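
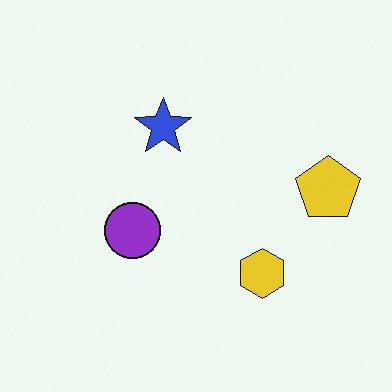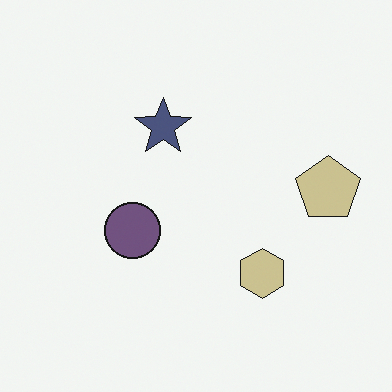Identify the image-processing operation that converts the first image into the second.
Made much more muted (saturation change).

All colors are more muted and greyish — a global saturation change.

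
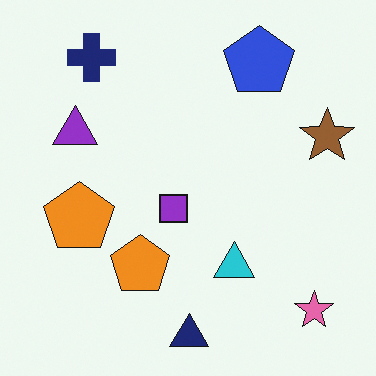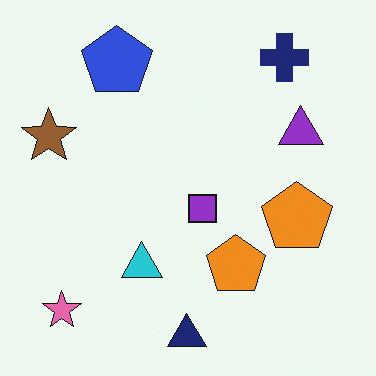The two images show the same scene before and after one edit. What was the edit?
This is the original image flipped horizontally (left ↔ right).

The brown star is in the right of the first image and the left of the second — shapes on opposite sides of the vertical midline have swapped in a mirror flip.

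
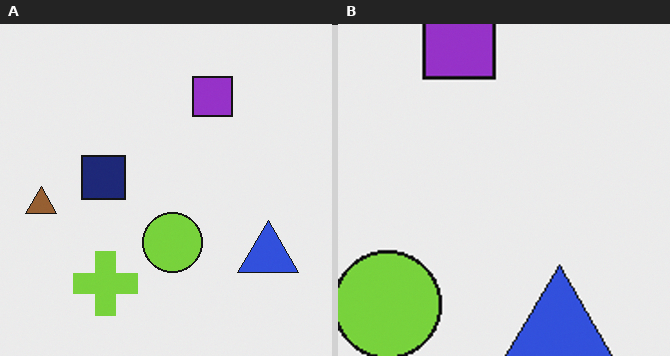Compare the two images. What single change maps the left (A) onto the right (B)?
The transformation is: cropped to a noticeably smaller region and rescaled.

The visible shapes are larger and the field of view is narrower; shapes near the original edges may be partly or wholly outside the frame — a crop-and-rescale.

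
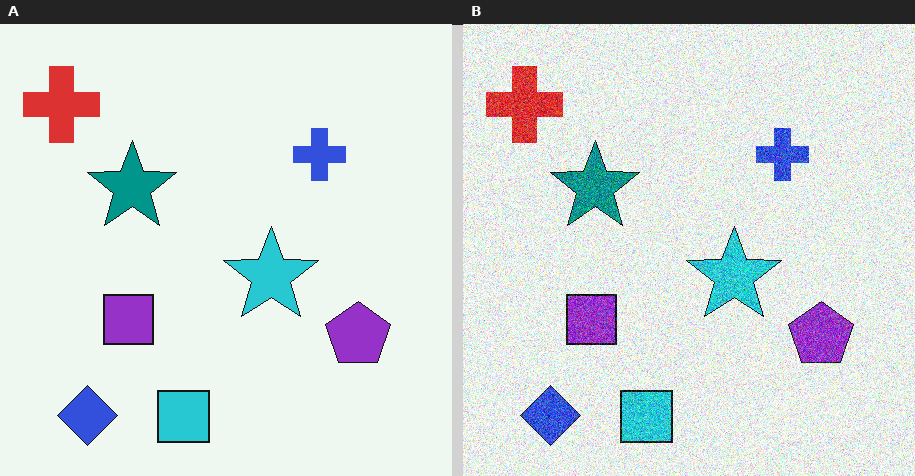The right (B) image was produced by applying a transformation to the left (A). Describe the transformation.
It was degraded with a thick layer of grain.

Random speckle covers the whole image, including the flat background.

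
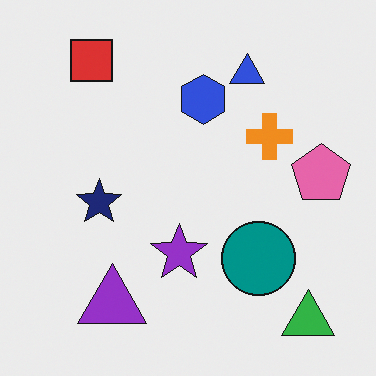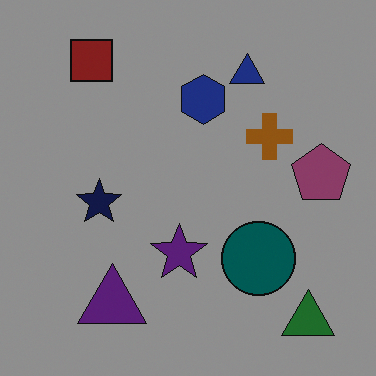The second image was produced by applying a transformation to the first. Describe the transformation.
It was noticeably darkened.

Every pixel — background and shapes alike — is uniformly darkened.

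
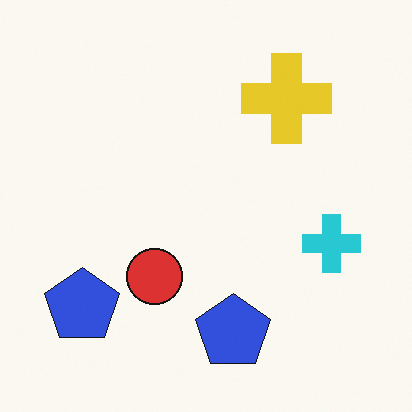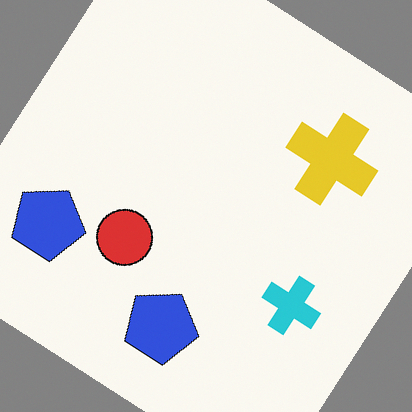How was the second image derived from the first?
It was rotated clockwise by a large amount — several tens of degrees.

Every shape is tilted by the same angle and the image corners show triangular fill wedges — a whole-image rotation by a non-right angle.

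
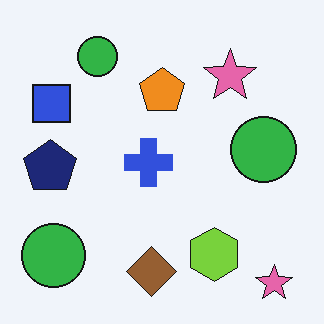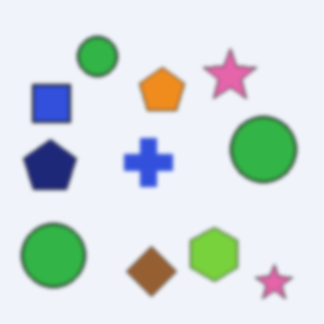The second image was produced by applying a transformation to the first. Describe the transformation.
The transformation is: given a subtle gaussian blur.

Shape edges and outlines are uniformly softened across the whole image.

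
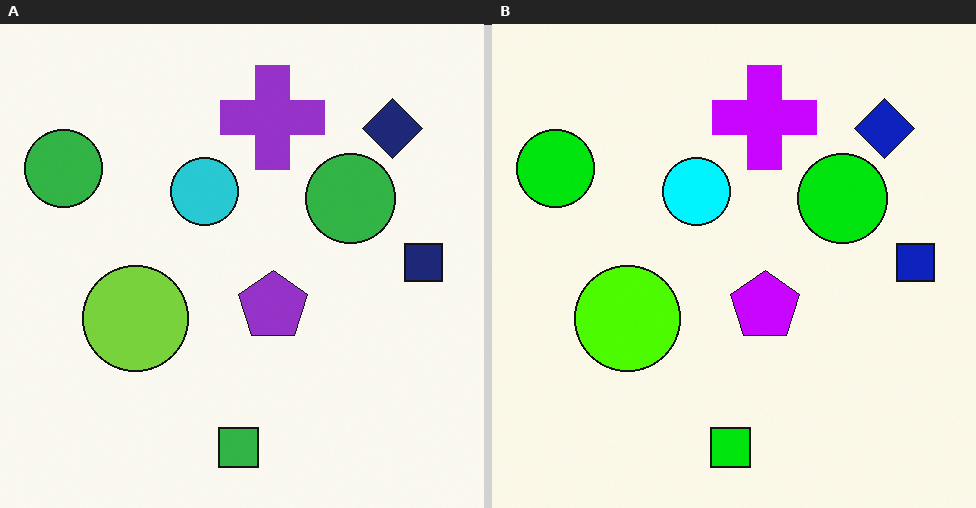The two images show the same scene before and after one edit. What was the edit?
The right (B) image is the left (A) heavily oversaturated.

All colors are more vivid — a global saturation change.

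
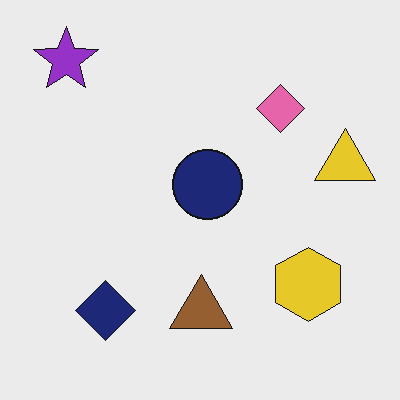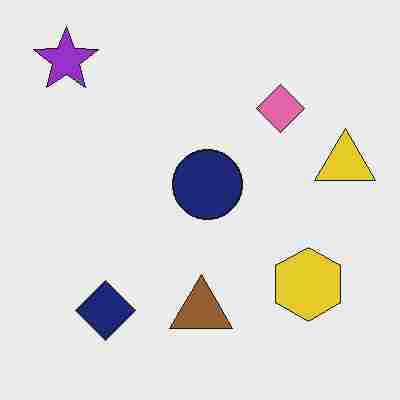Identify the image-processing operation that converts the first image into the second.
This is the original image degraded with heavy JPEG compression.

Blocky 8×8 compression artifacts appear around shape edges and the flat background shows ringing — characteristic JPEG degradation.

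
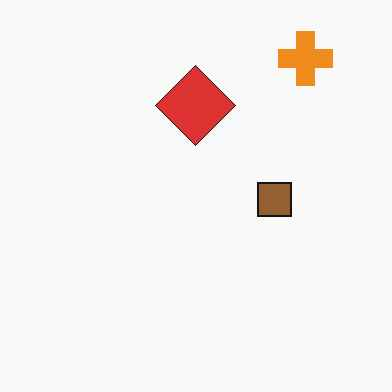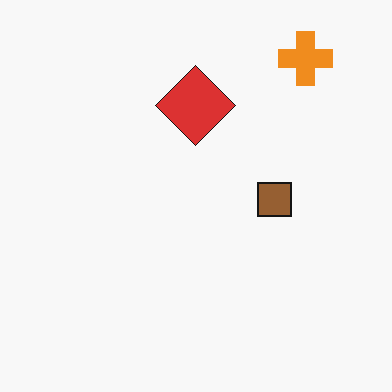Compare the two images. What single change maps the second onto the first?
The first image is the second JPEG-compressed with visible artifacts.

Blocky 8×8 compression artifacts appear around shape edges and the flat background shows ringing — characteristic JPEG degradation.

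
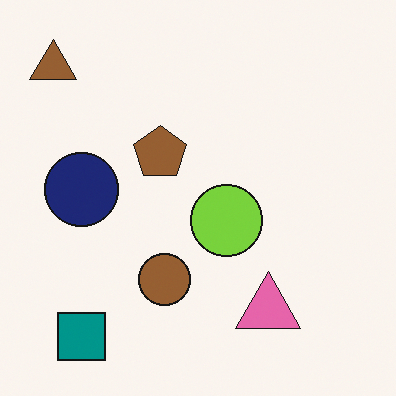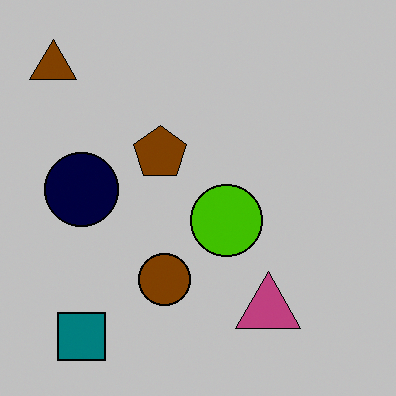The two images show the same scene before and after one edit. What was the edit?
The second image is the first aggressively posterized.

Each flat color has snapped to a coarser quantized level — most visibly, the near-white background has dropped to a flat grey.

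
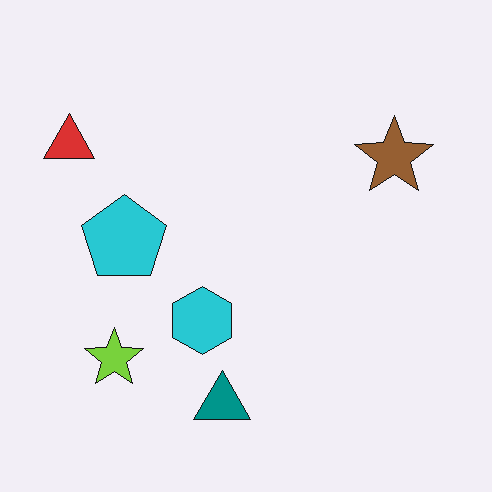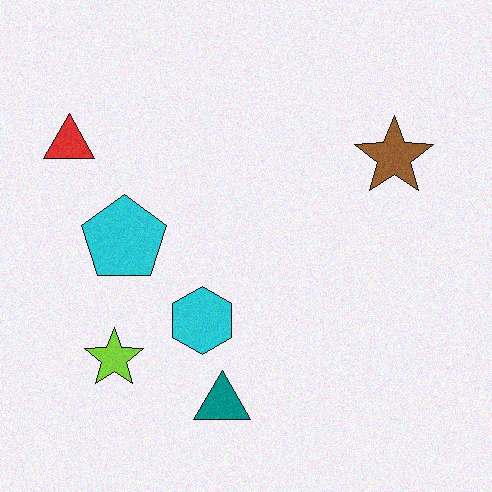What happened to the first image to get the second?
The image was degraded with subtle gaussian noise.

Random speckle covers the whole image, including the flat background.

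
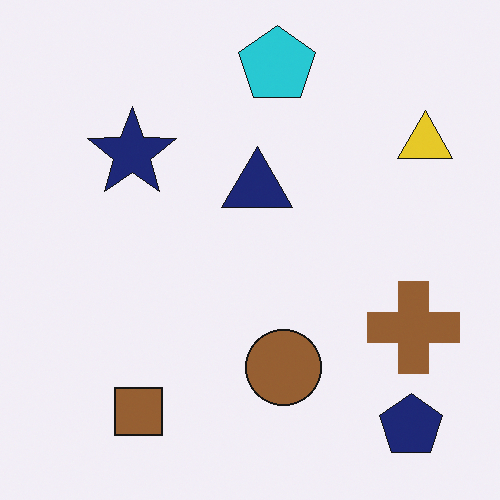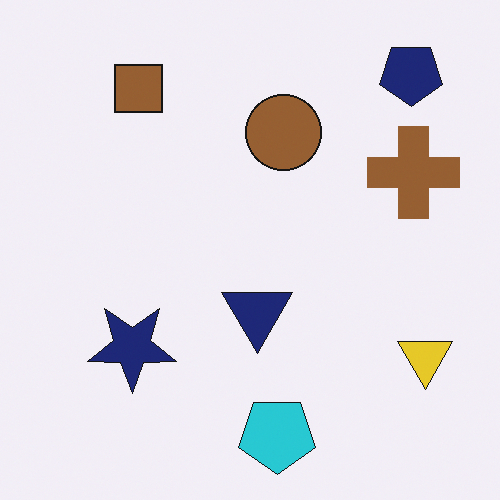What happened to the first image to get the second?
It was flipped vertically (top ↔ bottom).

The cyan pentagon is in the top of the first image and the bottom of the second — shapes on opposite sides of the horizontal midline have swapped in a mirror flip.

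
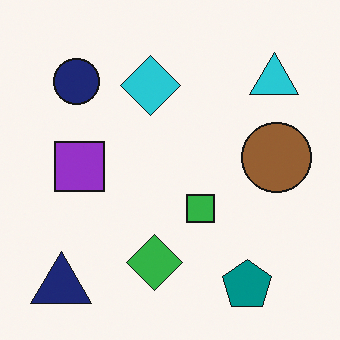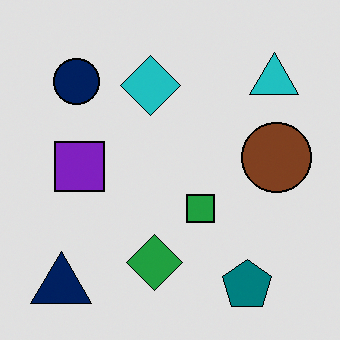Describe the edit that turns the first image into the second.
Moderately posterized.

Each flat color has snapped to a coarser quantized level — most visibly, the near-white background has dropped to a flat grey.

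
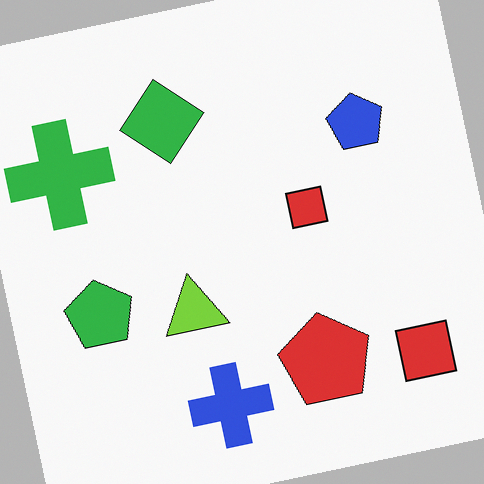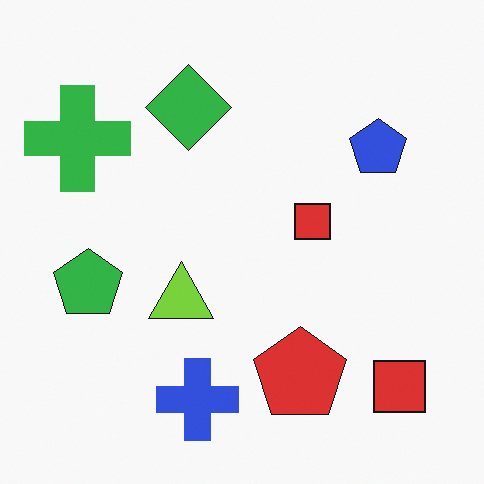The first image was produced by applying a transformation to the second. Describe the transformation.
The transformation is: rotated counter-clockwise by a small amount.

Every shape is tilted by the same angle and the image corners show triangular fill wedges — a whole-image rotation by a non-right angle.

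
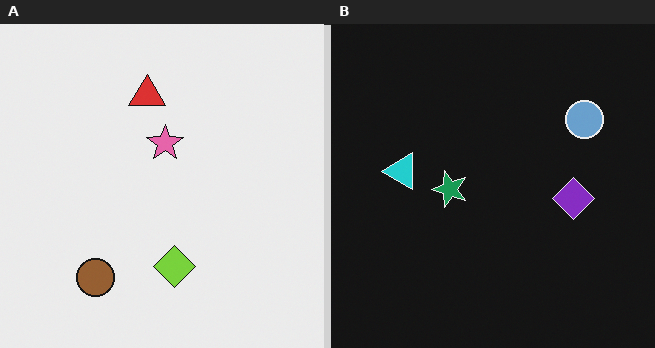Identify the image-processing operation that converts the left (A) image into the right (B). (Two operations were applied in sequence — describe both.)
It was color-inverted (negative), then transposed (reflected across the top-left ↔ bottom-right diagonal).

The light background has become dark and every shape's color is its complement — a photographic negative. Shapes have swapped their row and column positions — what was in the top-right is now in the bottom-left — a diagonal reflection.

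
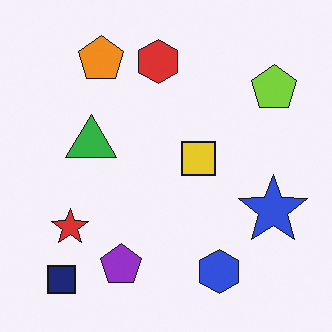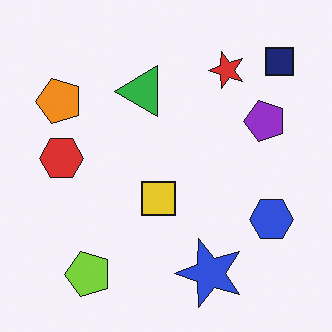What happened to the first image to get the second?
The second image is the first transposed (reflected across the top-left ↔ bottom-right diagonal).

Shapes have swapped their row and column positions — what was in the top-right is now in the bottom-left — a diagonal reflection.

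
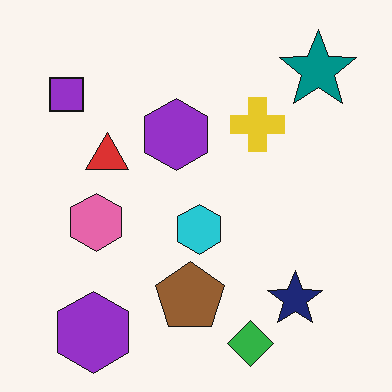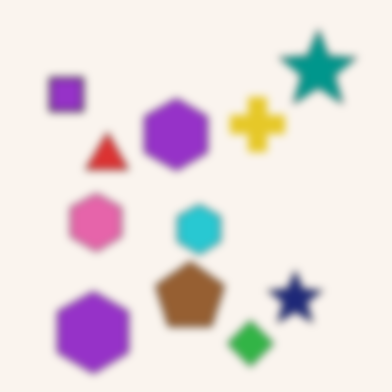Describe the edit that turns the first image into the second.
It was moderately blurred.

Shape edges and outlines are uniformly softened across the whole image.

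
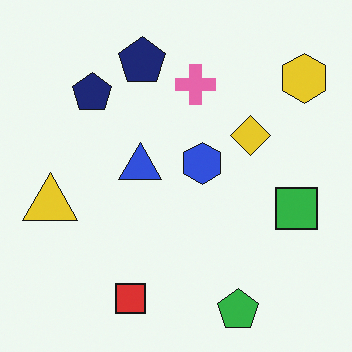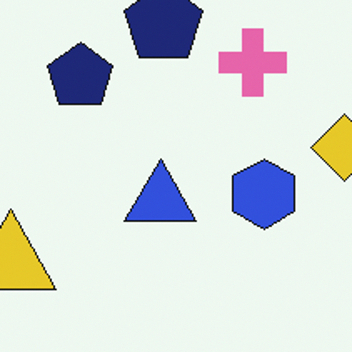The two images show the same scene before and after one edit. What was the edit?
Cropped to a noticeably smaller region and rescaled.

The visible shapes are larger and the field of view is narrower; shapes near the original edges may be partly or wholly outside the frame — a crop-and-rescale.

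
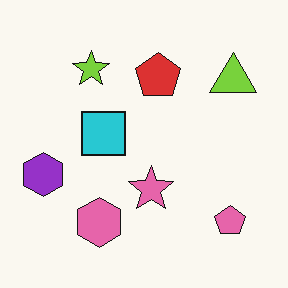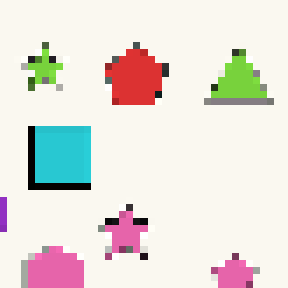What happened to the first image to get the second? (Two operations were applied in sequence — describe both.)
This is the original image cropped slightly and scaled back up, then pixelated into visible square blocks.

The visible shapes are larger and the field of view is narrower; shapes near the original edges may be partly or wholly outside the frame — a crop-and-rescale. Shapes are reduced to large square blocks; fine edges and outlines are lost — a downscale-then-upscale (mosaic) effect.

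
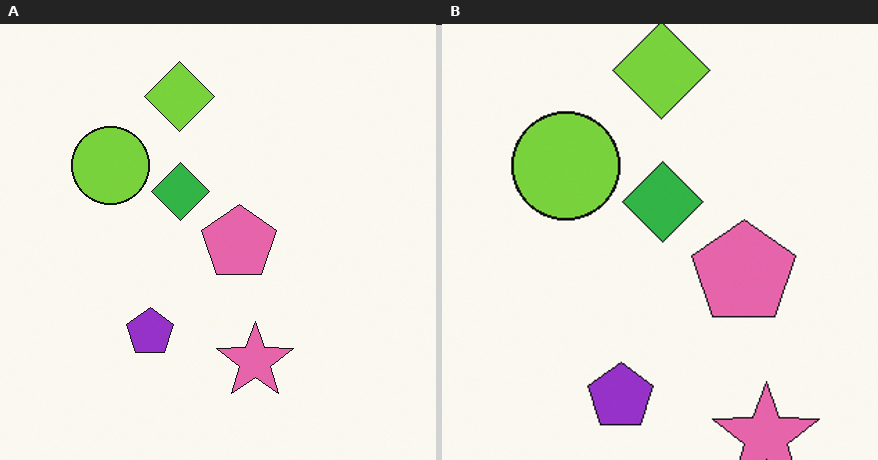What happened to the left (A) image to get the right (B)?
This is the original image cropped to a modestly smaller region and rescaled.

The visible shapes are larger and the field of view is narrower; shapes near the original edges may be partly or wholly outside the frame — a crop-and-rescale.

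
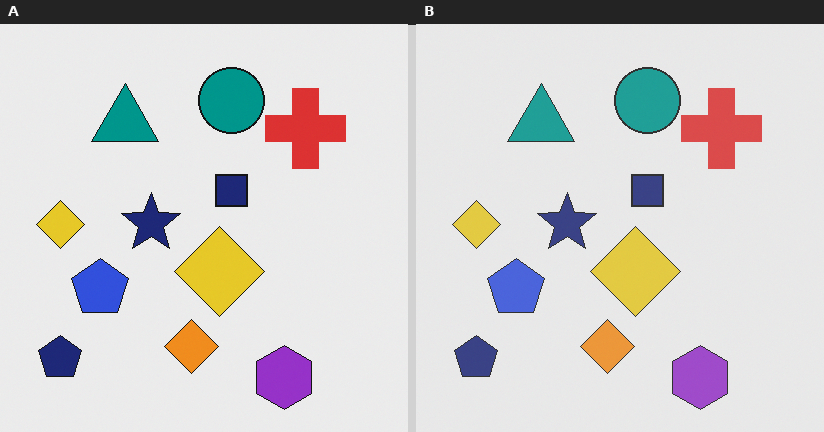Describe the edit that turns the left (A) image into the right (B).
The image was given slightly reduced contrast.

Tones are pushed toward mid-grey across the whole image — a global contrast change.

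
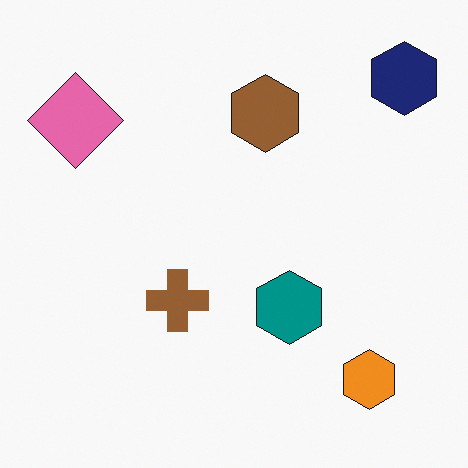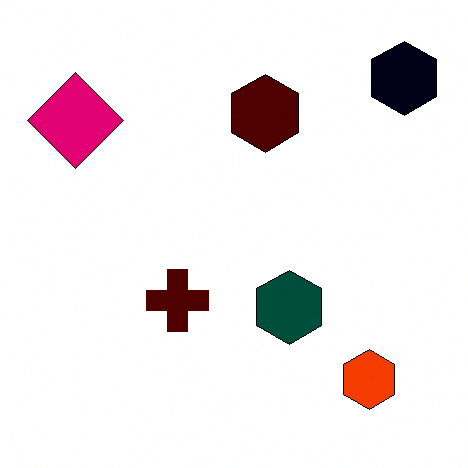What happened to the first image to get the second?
The image was given much higher contrast.

Tones are pushed away from mid-grey across the whole image — a global contrast change.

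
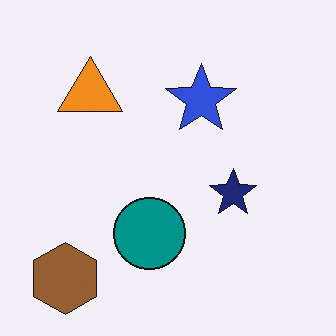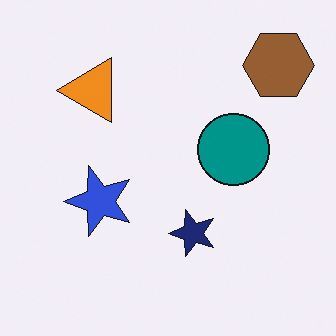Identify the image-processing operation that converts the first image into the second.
This is the original image transposed (reflected across the top-left ↔ bottom-right diagonal).

Shapes have swapped their row and column positions — what was in the top-right is now in the bottom-left — a diagonal reflection.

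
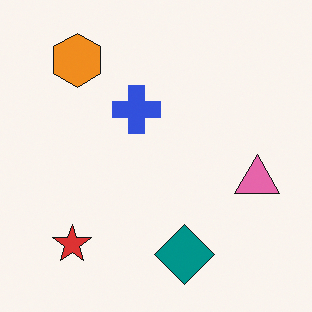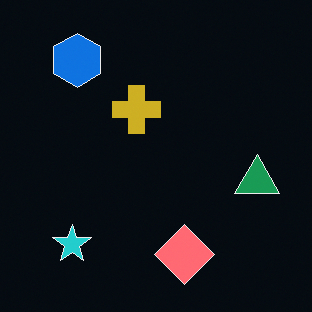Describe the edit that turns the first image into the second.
The transformation is: color-inverted (negative).

The light background has become dark and every shape's color is its complement — a photographic negative.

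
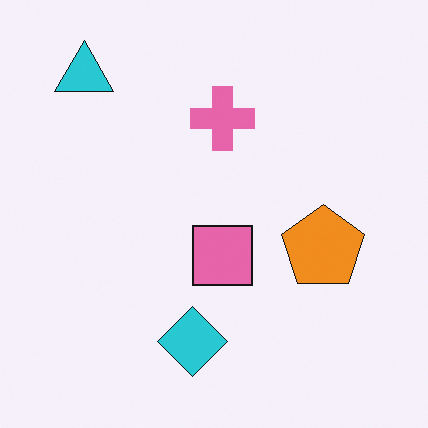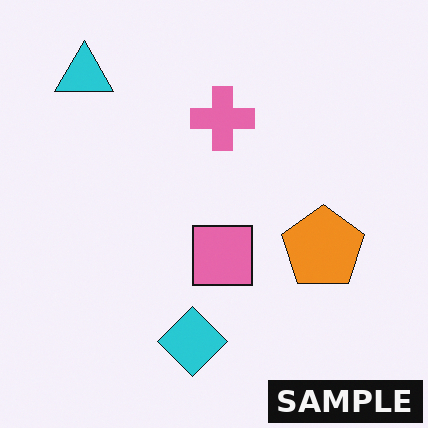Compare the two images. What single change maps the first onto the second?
It was watermarked with the text "SAMPLE" in the lower-right corner.

A dark label reading "SAMPLE" appears in the lower-right corner.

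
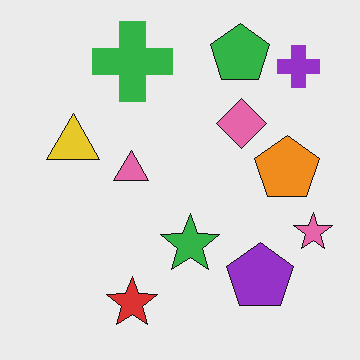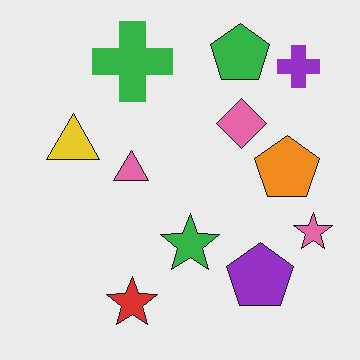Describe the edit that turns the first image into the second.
The second image is the first JPEG-compressed with visible artifacts.

Blocky 8×8 compression artifacts appear around shape edges and the flat background shows ringing — characteristic JPEG degradation.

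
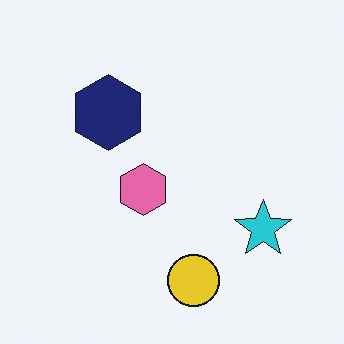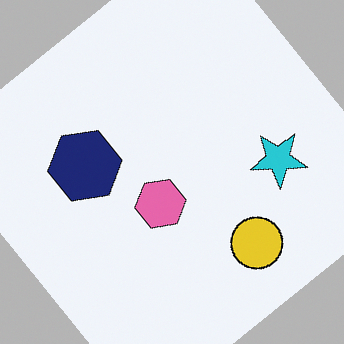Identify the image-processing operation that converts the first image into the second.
It was rotated counter-clockwise by a large amount — several tens of degrees.

Every shape is tilted by the same angle and the image corners show triangular fill wedges — a whole-image rotation by a non-right angle.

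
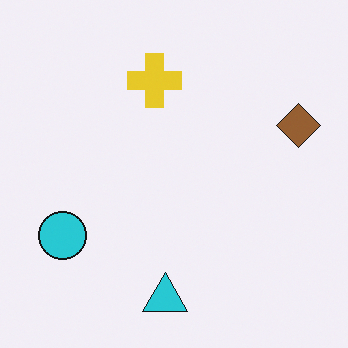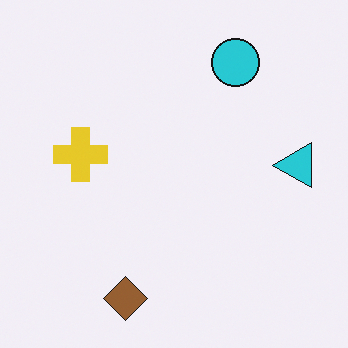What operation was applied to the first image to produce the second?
The second image is the first transposed (reflected across the top-left ↔ bottom-right diagonal).

Shapes have swapped their row and column positions — what was in the top-right is now in the bottom-left — a diagonal reflection.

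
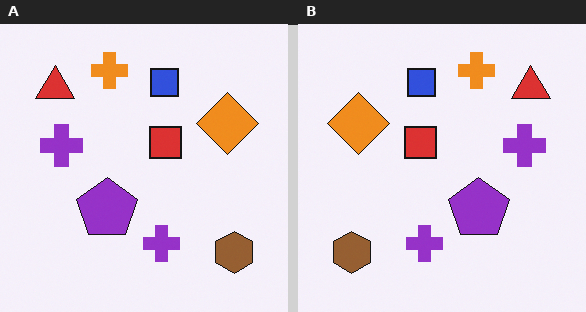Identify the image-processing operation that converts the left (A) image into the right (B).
The image was flipped horizontally (left ↔ right).

The brown hexagon is in the bottom-right of the left (A) image and the bottom-left of the right (B) — shapes on opposite sides of the vertical midline have swapped in a mirror flip.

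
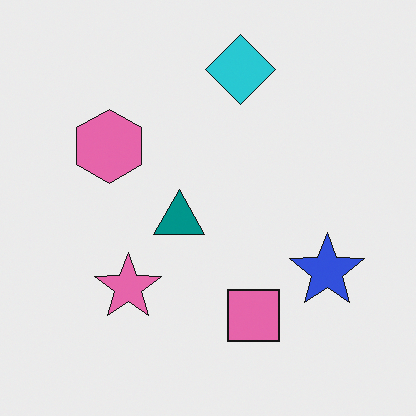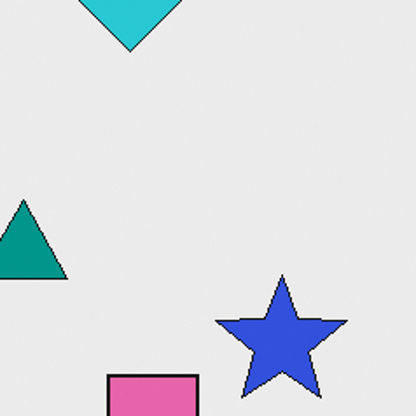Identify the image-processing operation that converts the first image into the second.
This is the original image cropped to a noticeably smaller region and rescaled.

The visible shapes are larger and the field of view is narrower; shapes near the original edges may be partly or wholly outside the frame — a crop-and-rescale.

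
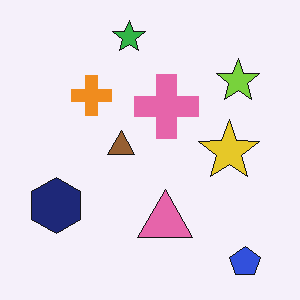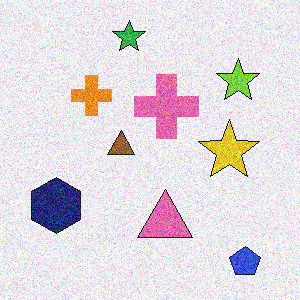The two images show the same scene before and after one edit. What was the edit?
The second image is the first degraded with moderate additive noise.

Random speckle covers the whole image, including the flat background.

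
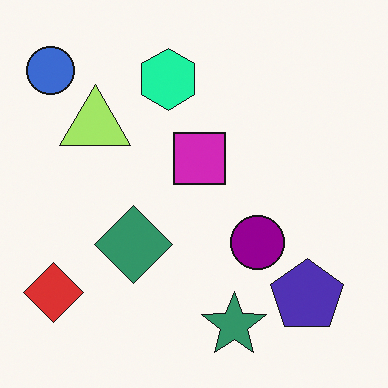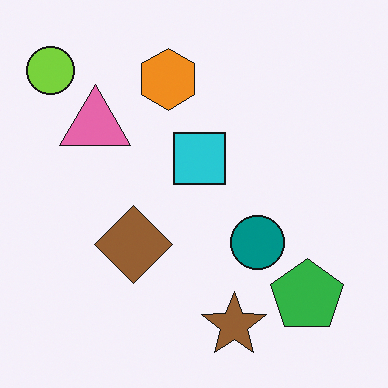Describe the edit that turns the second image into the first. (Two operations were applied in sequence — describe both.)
Hue-shifted through roughly a third of the color wheel, then overlaid with an additional red diamond.

Every shape's color has rotated by the same amount around the hue wheel — a uniform hue shift. A red diamond appears in the first image that is absent from the second.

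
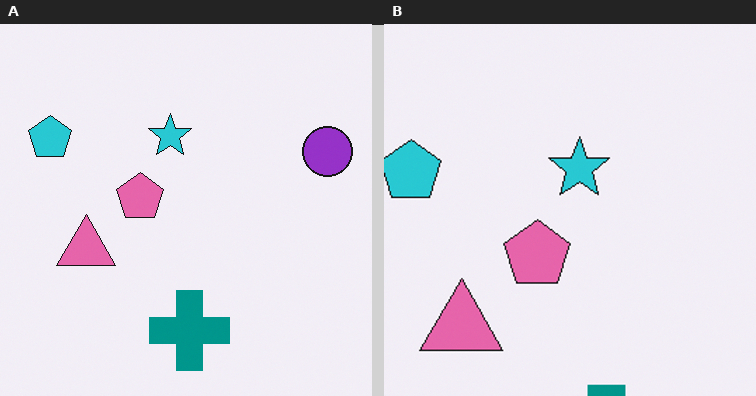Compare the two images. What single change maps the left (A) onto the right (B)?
The transformation is: cropped to a modestly smaller region and rescaled.

The visible shapes are larger and the field of view is narrower; shapes near the original edges may be partly or wholly outside the frame — a crop-and-rescale.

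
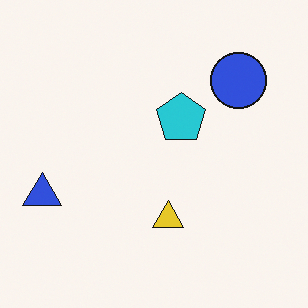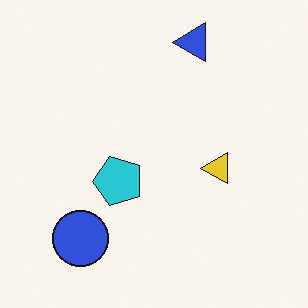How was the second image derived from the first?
Transposed (reflected across the top-left ↔ bottom-right diagonal).

Shapes have swapped their row and column positions — what was in the top-right is now in the bottom-left — a diagonal reflection.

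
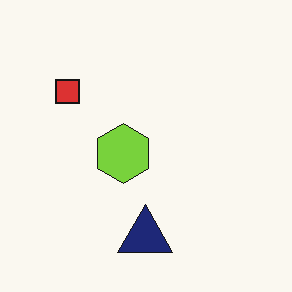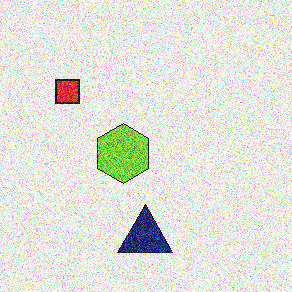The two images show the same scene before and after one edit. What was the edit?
It was degraded with strong gaussian noise.

Random speckle covers the whole image, including the flat background.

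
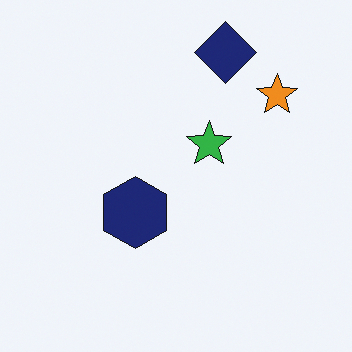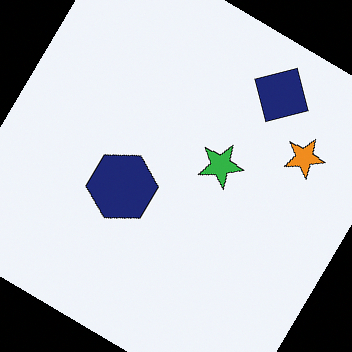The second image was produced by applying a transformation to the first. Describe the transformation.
The second image is the first rotated clockwise by a large amount — several tens of degrees.

Every shape is tilted by the same angle and the image corners show triangular fill wedges — a whole-image rotation by a non-right angle.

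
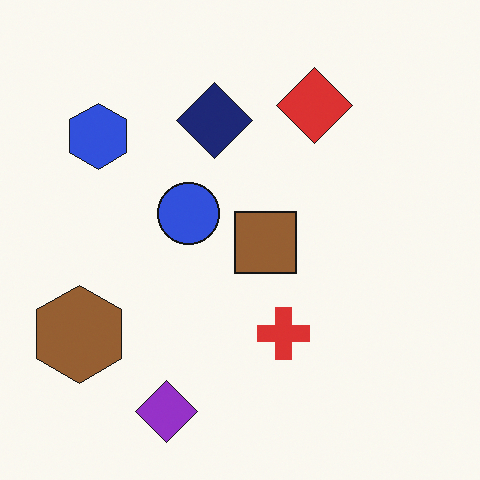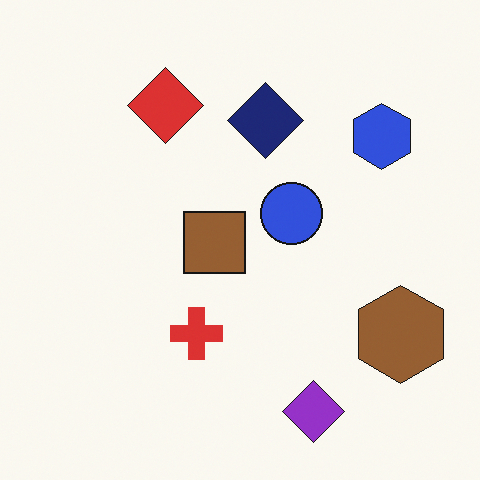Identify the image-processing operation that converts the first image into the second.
The second image is the first flipped horizontally (left ↔ right).

The brown hexagon is in the bottom-left of the first image and the bottom-right of the second — shapes on opposite sides of the vertical midline have swapped in a mirror flip.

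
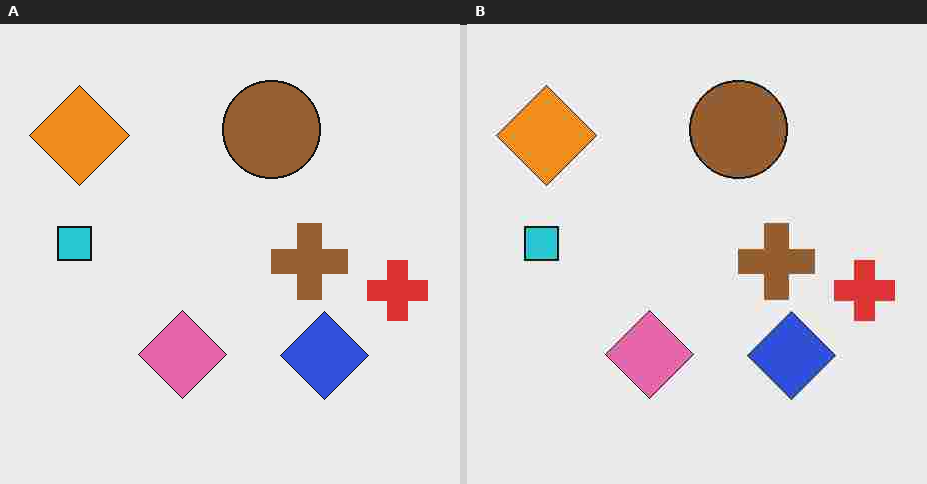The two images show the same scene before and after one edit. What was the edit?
Degraded with heavy JPEG compression.

Blocky 8×8 compression artifacts appear around shape edges and the flat background shows ringing — characteristic JPEG degradation.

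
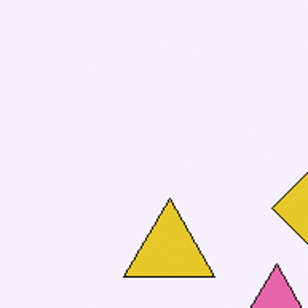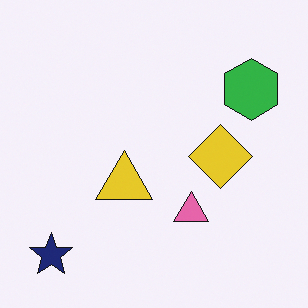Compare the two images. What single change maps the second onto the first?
This is the original image cropped slightly and scaled back up.

The visible shapes are larger and the field of view is narrower; shapes near the original edges may be partly or wholly outside the frame — a crop-and-rescale.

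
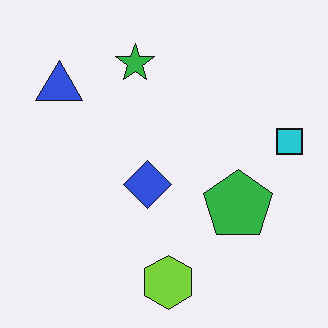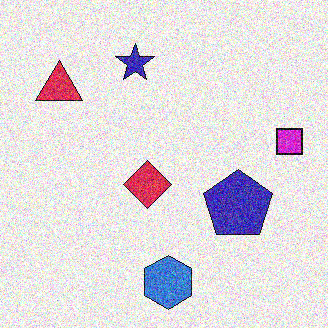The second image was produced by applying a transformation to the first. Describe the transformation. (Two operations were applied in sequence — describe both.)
Hue-shifted by a moderate amount, then degraded with strong gaussian noise.

Every shape's color has rotated by the same amount around the hue wheel — a uniform hue shift. Random speckle covers the whole image, including the flat background.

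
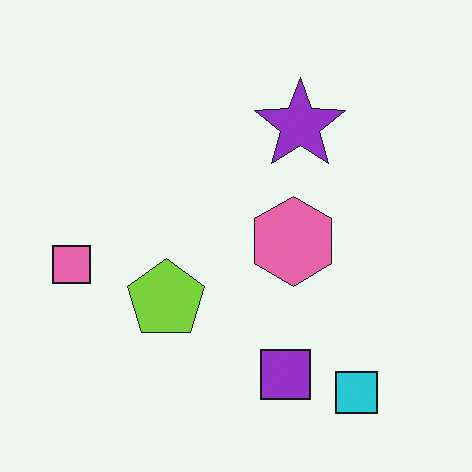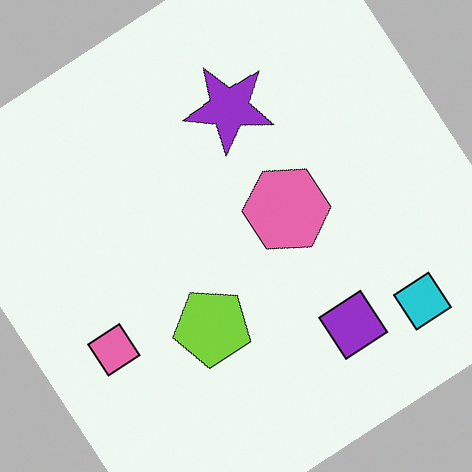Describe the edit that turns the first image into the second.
The image was rotated counter-clockwise by a large amount — several tens of degrees.

Every shape is tilted by the same angle and the image corners show triangular fill wedges — a whole-image rotation by a non-right angle.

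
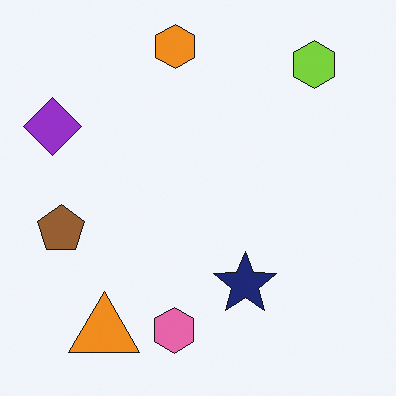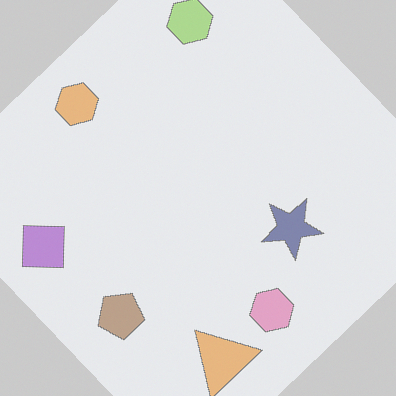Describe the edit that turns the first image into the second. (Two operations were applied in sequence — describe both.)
It was rotated counter-clockwise by a large amount — several tens of degrees, then given much lower contrast.

Every shape is tilted by the same angle and the image corners show triangular fill wedges — a whole-image rotation by a non-right angle. Tones are pushed toward mid-grey across the whole image — a global contrast change.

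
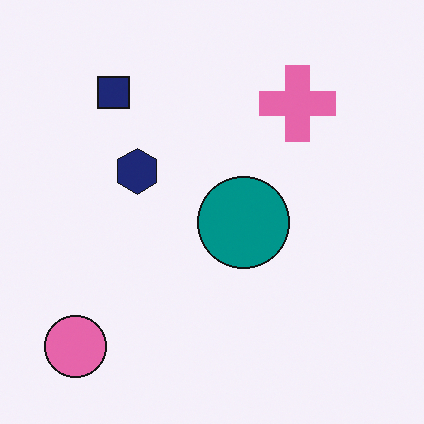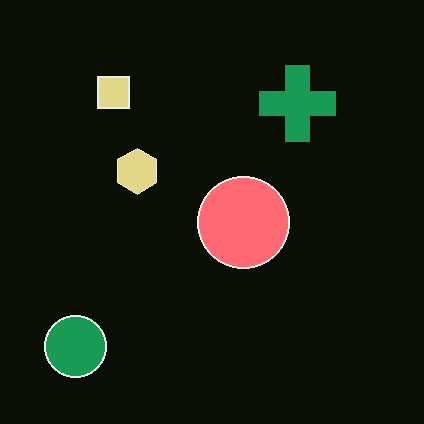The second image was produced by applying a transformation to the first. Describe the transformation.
This is the original image color-inverted (negative).

The light background has become dark and every shape's color is its complement — a photographic negative.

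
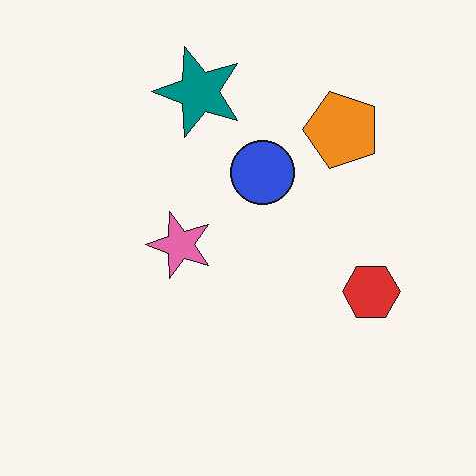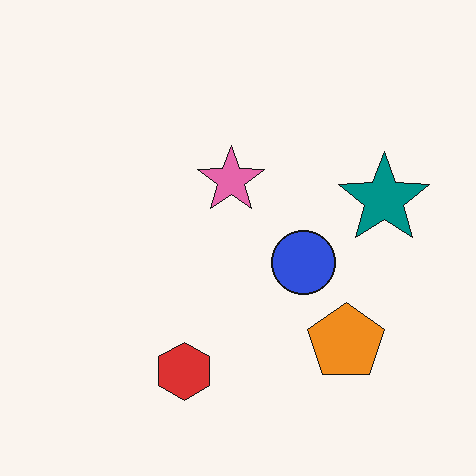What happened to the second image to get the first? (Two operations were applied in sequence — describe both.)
JPEG-compressed with visible artifacts, then rotated 90° counter-clockwise.

Blocky 8×8 compression artifacts appear around shape edges and the flat background shows ringing — characteristic JPEG degradation. The teal star sits in the right of the second image and the top of the first — consistent with a whole-image 90° counter-clockwise rotation.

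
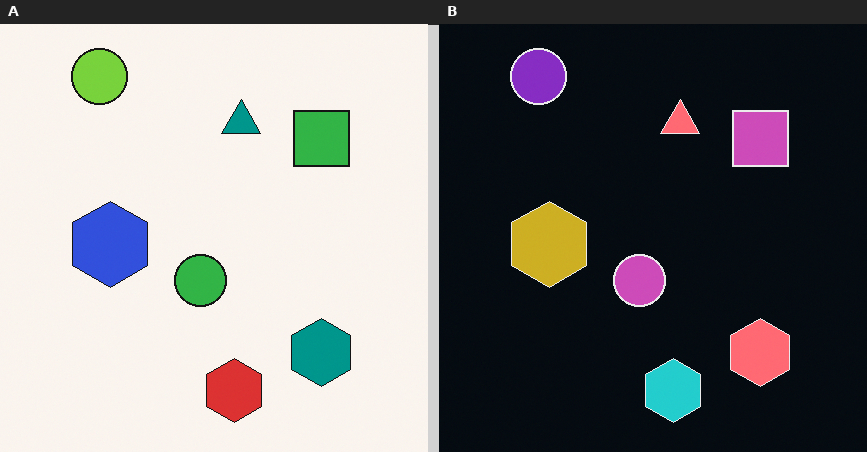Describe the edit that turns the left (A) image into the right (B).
The image was color-inverted (negative).

The light background has become dark and every shape's color is its complement — a photographic negative.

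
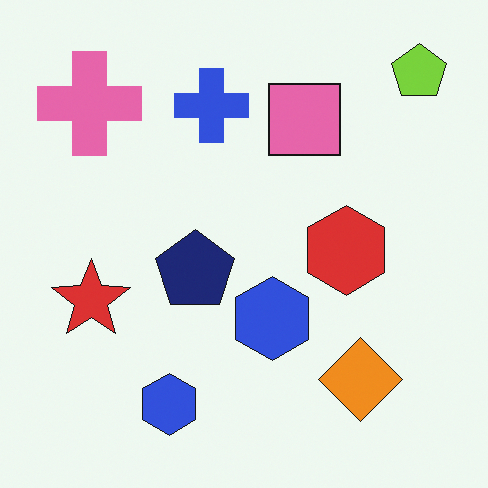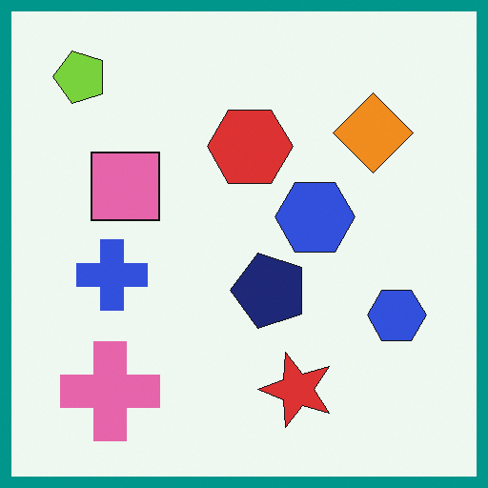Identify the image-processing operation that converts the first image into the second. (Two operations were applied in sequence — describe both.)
The transformation is: rotated 90° counter-clockwise, then framed with a teal border.

The lime pentagon sits in the top-right of the first image and the top-left of the second — consistent with a whole-image 90° counter-clockwise rotation. A solid teal frame runs around the edge of the second image, with the content slightly shrunk inside it.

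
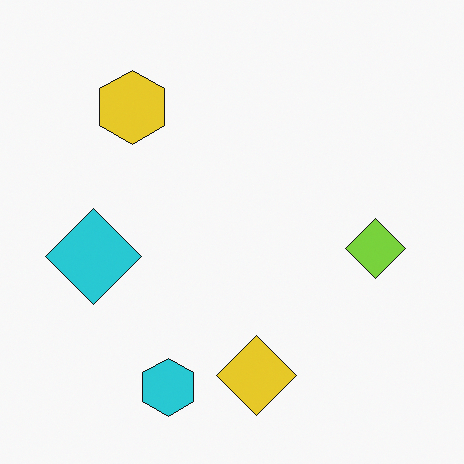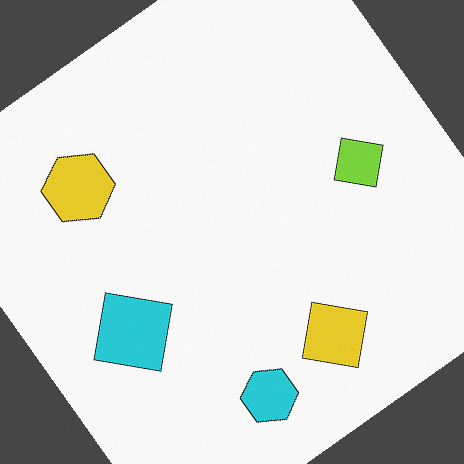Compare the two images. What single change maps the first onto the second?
Rotated counter-clockwise by a large amount — several tens of degrees.

Every shape is tilted by the same angle and the image corners show triangular fill wedges — a whole-image rotation by a non-right angle.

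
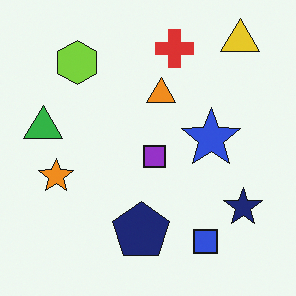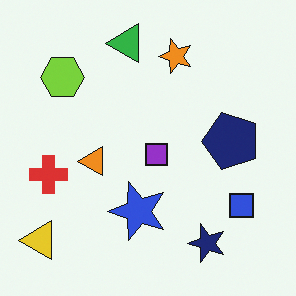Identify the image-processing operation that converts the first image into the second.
It was transposed (reflected across the top-left ↔ bottom-right diagonal).

Shapes have swapped their row and column positions — what was in the top-right is now in the bottom-left — a diagonal reflection.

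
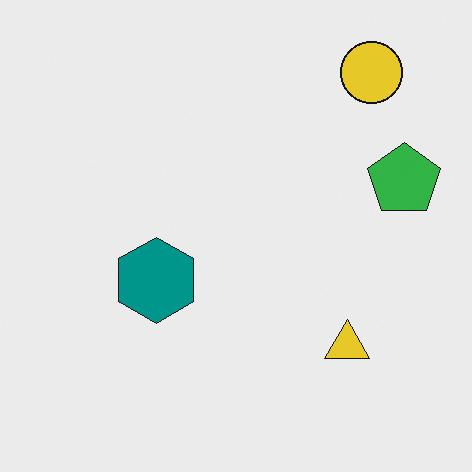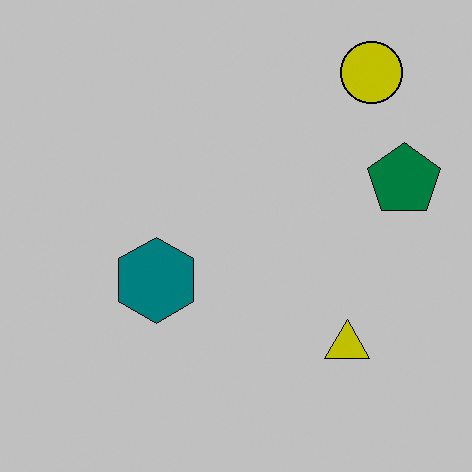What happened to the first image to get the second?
This is the original image heavily posterized to just a handful of flat colors.

Each flat color has snapped to a coarser quantized level — most visibly, the near-white background has dropped to a flat grey.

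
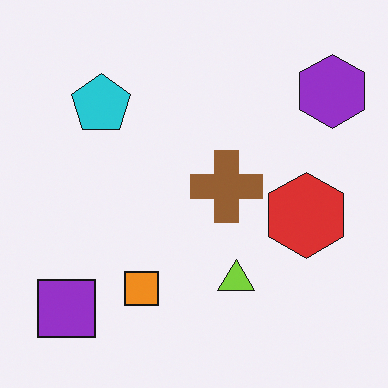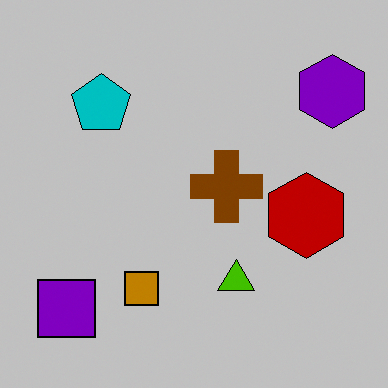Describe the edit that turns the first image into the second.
The image was heavily posterized to just a handful of flat colors.

Each flat color has snapped to a coarser quantized level — most visibly, the near-white background has dropped to a flat grey.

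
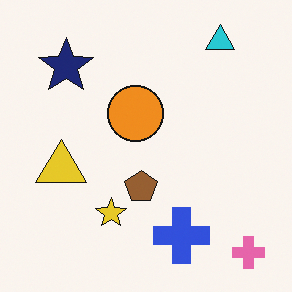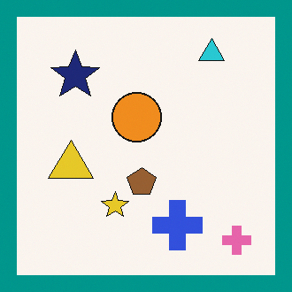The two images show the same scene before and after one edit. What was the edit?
It was framed with a teal border.

A solid teal frame runs around the edge of the second image, with the content slightly shrunk inside it.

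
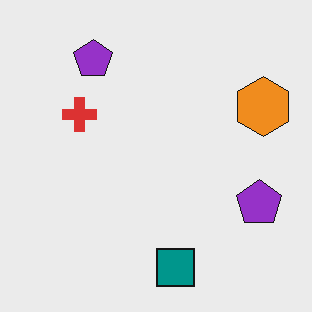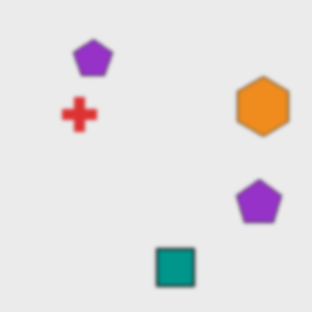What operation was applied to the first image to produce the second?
Lightly blurred.

Shape edges and outlines are uniformly softened across the whole image.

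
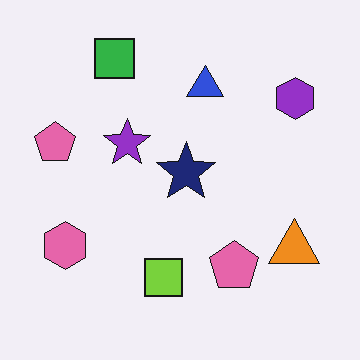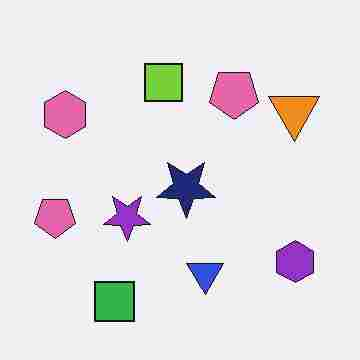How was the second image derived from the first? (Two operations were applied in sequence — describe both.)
The second image is the first flipped vertically (top ↔ bottom), then degraded with heavy JPEG compression.

The green square is in the top-left of the first image and the bottom-left of the second — shapes on opposite sides of the horizontal midline have swapped in a mirror flip. Blocky 8×8 compression artifacts appear around shape edges and the flat background shows ringing — characteristic JPEG degradation.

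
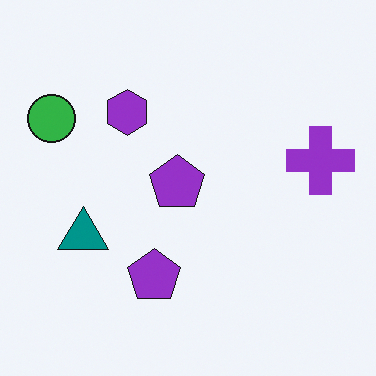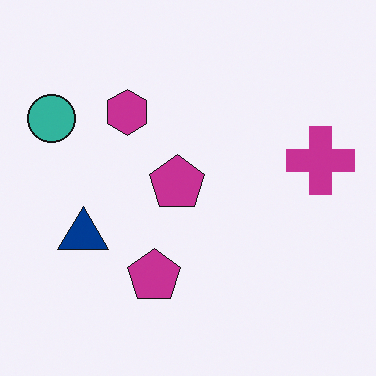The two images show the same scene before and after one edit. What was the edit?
The transformation is: hue-shifted slightly.

Every shape's color has rotated by the same amount around the hue wheel — a uniform hue shift.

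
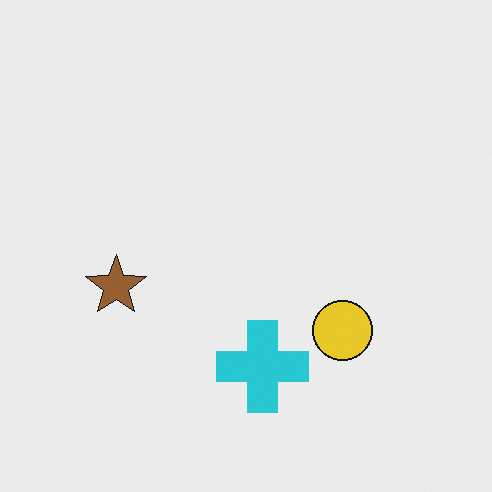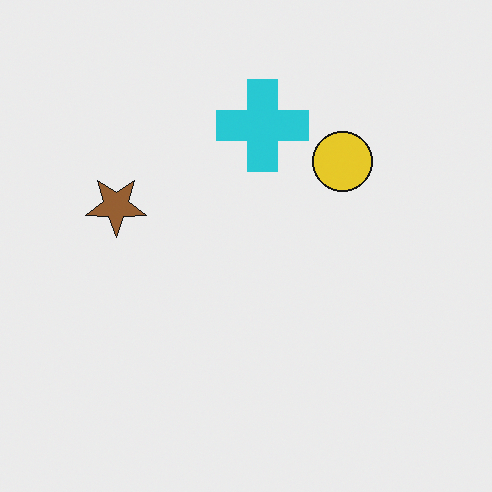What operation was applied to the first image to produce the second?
The image was flipped vertically (top ↔ bottom).

The cyan cross is in the bottom of the first image and the top of the second — shapes on opposite sides of the horizontal midline have swapped in a mirror flip.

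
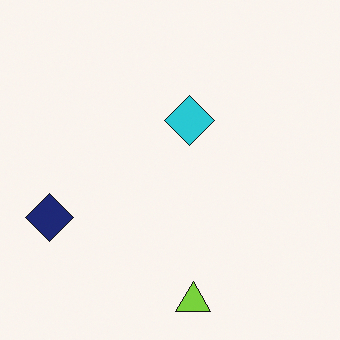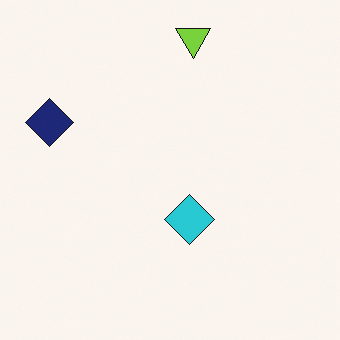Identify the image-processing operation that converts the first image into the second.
The image was flipped vertically (top ↔ bottom).

The lime triangle is in the bottom of the first image and the top of the second — shapes on opposite sides of the horizontal midline have swapped in a mirror flip.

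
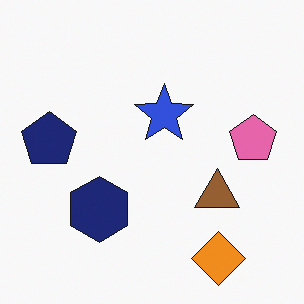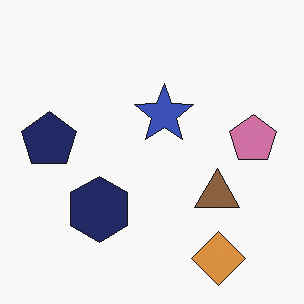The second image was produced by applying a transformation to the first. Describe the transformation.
It was slightly desaturated.

All colors are more muted and greyish — a global saturation change.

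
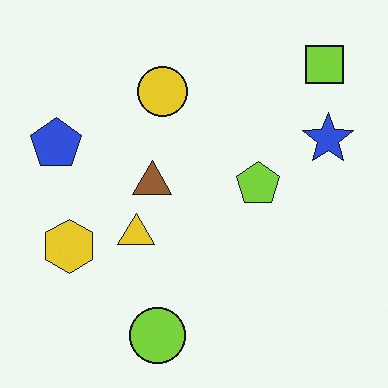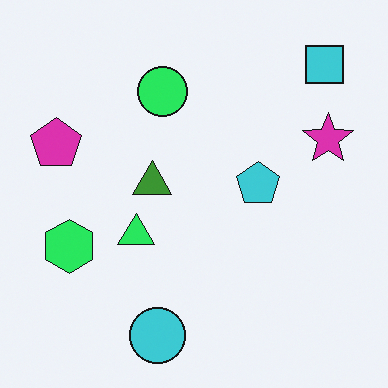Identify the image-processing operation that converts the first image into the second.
The image was hue-shifted noticeably.

Every shape's color has rotated by the same amount around the hue wheel — a uniform hue shift.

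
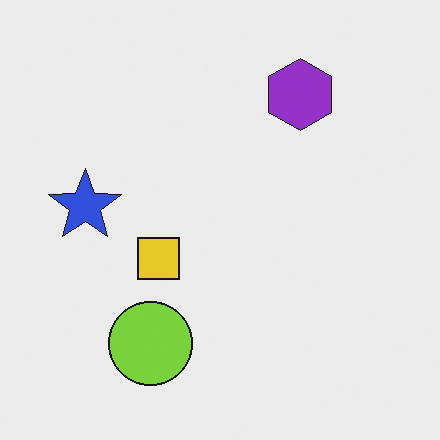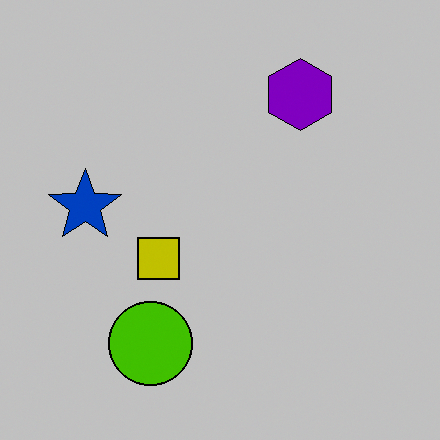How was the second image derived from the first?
The image was heavily posterized to just a handful of flat colors.

Each flat color has snapped to a coarser quantized level — most visibly, the near-white background has dropped to a flat grey.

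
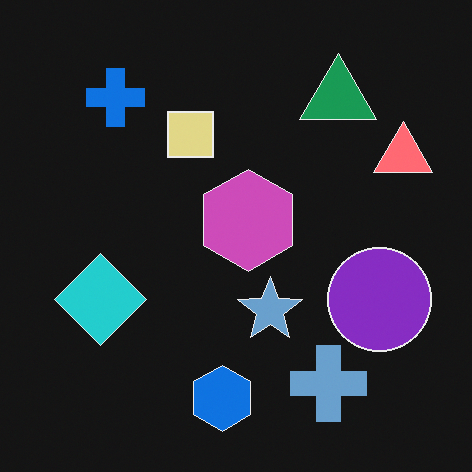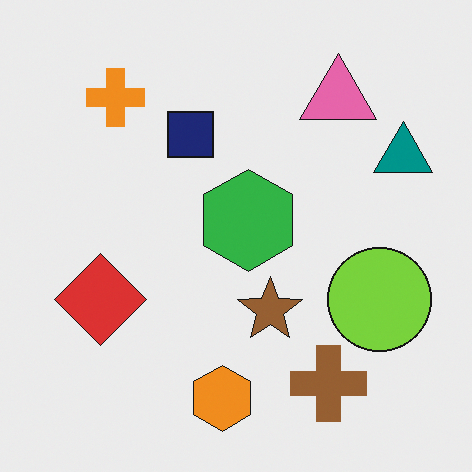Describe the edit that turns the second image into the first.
The image was color-inverted (negative).

The light background has become dark and every shape's color is its complement — a photographic negative.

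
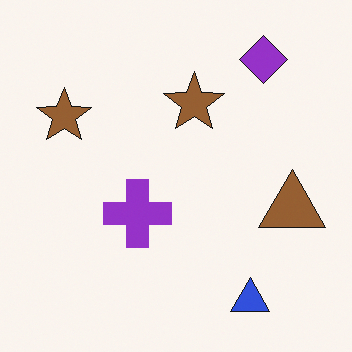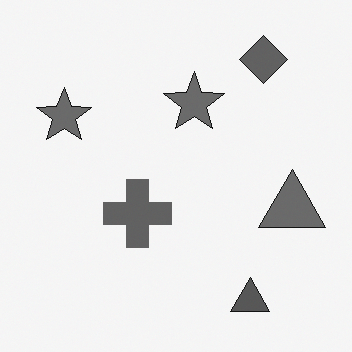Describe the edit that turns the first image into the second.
The second image is the first converted to grayscale.

All color is removed — every shape is now a shade of grey.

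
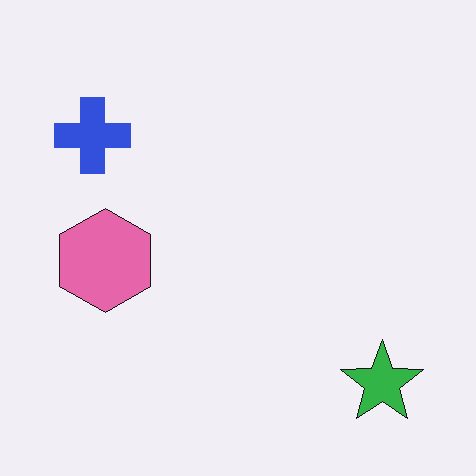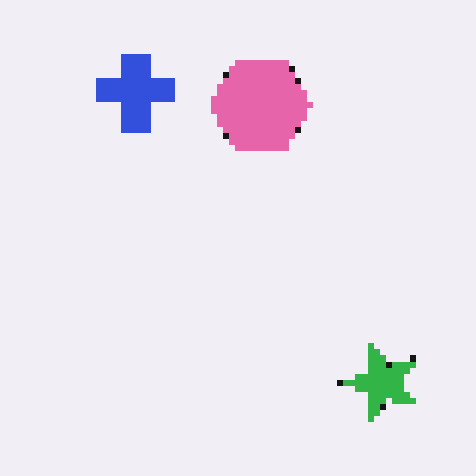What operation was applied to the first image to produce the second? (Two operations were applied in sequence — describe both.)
This is the original image pixelated into visible square blocks, then transposed (reflected across the top-left ↔ bottom-right diagonal).

Shapes are reduced to large square blocks; fine edges and outlines are lost — a downscale-then-upscale (mosaic) effect. Shapes have swapped their row and column positions — what was in the top-right is now in the bottom-left — a diagonal reflection.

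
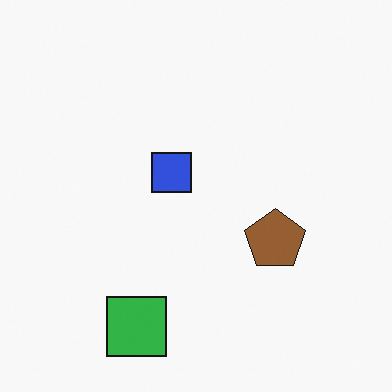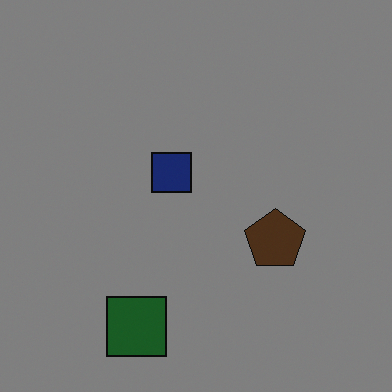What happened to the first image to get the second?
The second image is the first noticeably darkened.

Every pixel — background and shapes alike — is uniformly darkened.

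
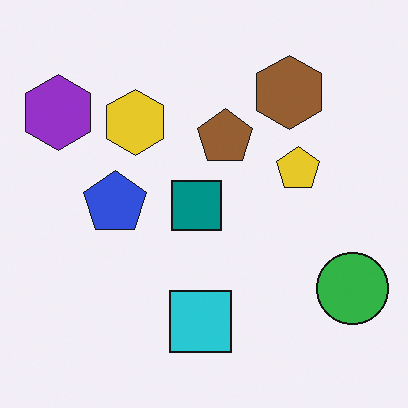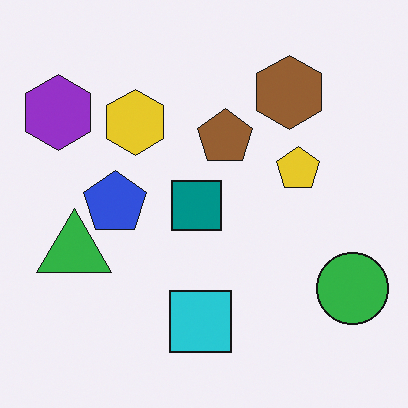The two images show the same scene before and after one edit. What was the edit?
The transformation is: overlaid with an additional green triangle.

A green triangle appears in the second image that is absent from the first.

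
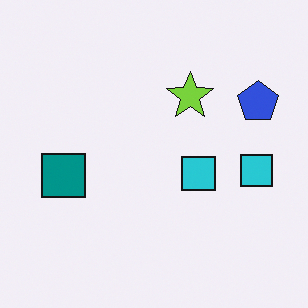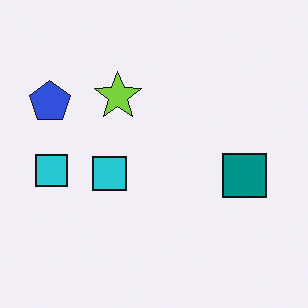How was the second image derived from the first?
The transformation is: flipped horizontally (left ↔ right).

The blue pentagon is in the top-right of the first image and the top-left of the second — shapes on opposite sides of the vertical midline have swapped in a mirror flip.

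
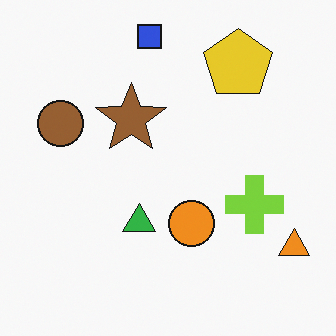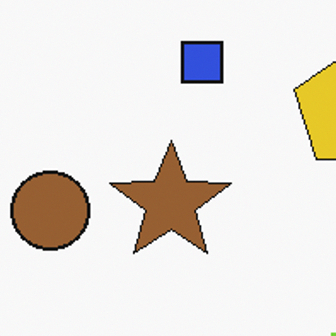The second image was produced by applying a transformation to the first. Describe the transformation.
It was cropped to a noticeably smaller region and rescaled.

The visible shapes are larger and the field of view is narrower; shapes near the original edges may be partly or wholly outside the frame — a crop-and-rescale.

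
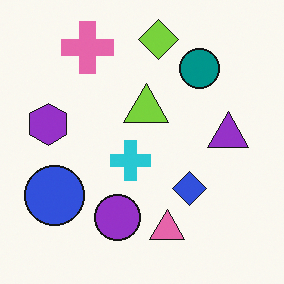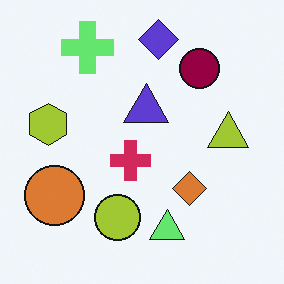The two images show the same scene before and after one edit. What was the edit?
This is the original image hue-shifted through roughly half the color wheel.

Every shape's color has rotated by the same amount around the hue wheel — a uniform hue shift.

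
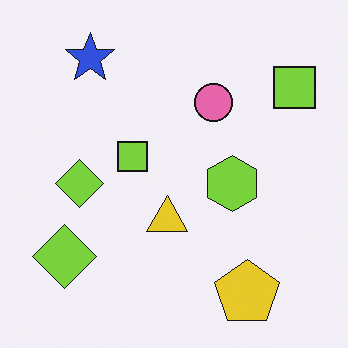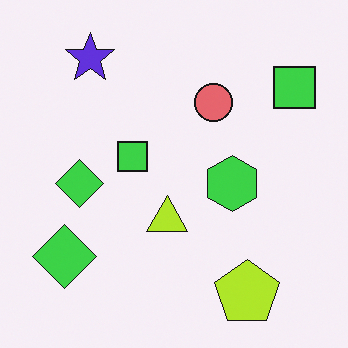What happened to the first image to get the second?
The transformation is: hue-shifted by a small amount.

Every shape's color has rotated by the same amount around the hue wheel — a uniform hue shift.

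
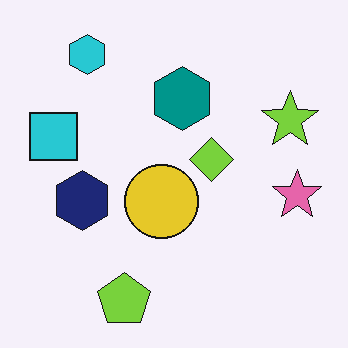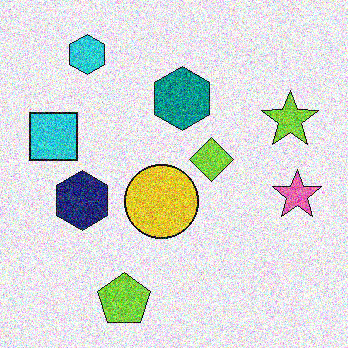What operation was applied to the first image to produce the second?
The transformation is: degraded with heavy additive noise.

Random speckle covers the whole image, including the flat background.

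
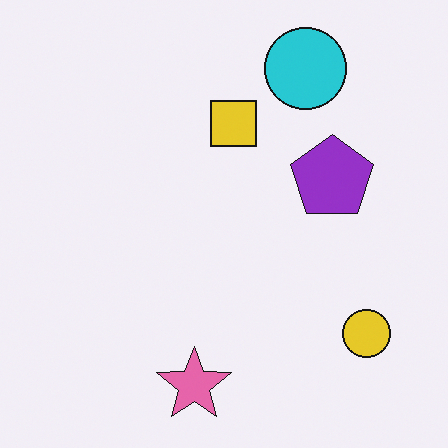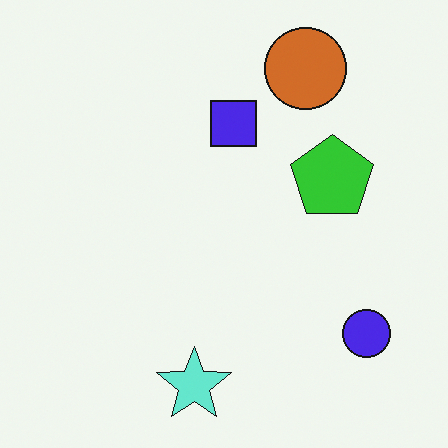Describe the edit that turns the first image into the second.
The image was hue-shifted by a large amount.

Every shape's color has rotated by the same amount around the hue wheel — a uniform hue shift.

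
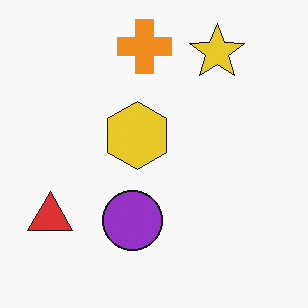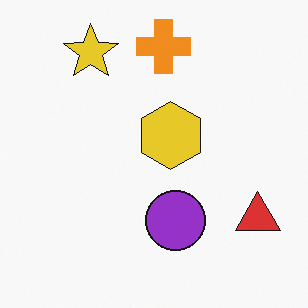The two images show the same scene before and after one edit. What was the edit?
The image was flipped horizontally (left ↔ right).

The red triangle is in the bottom-left of the first image and the bottom-right of the second — shapes on opposite sides of the vertical midline have swapped in a mirror flip.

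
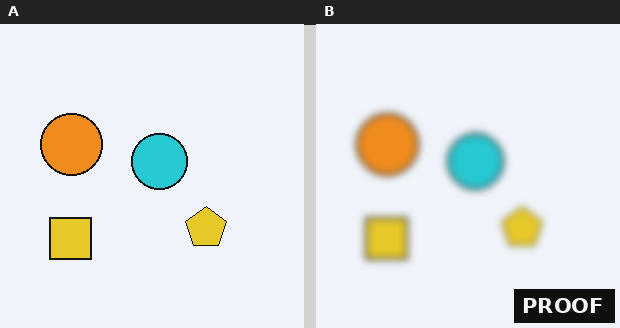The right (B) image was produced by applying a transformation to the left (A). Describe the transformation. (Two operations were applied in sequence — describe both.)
The right (B) image is the left (A) moderately blurred, then watermarked with the text "PROOF" in the lower-right corner.

Shape edges and outlines are uniformly softened across the whole image. A dark label reading "PROOF" appears in the lower-right corner.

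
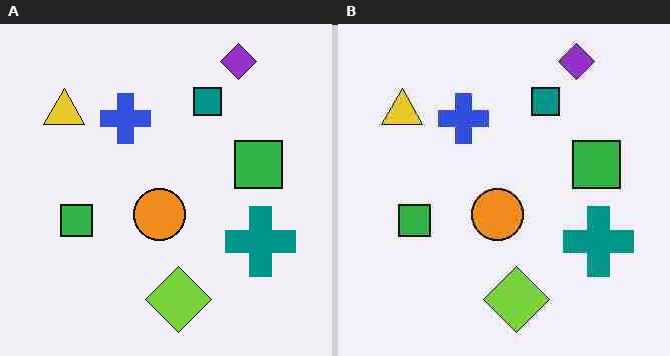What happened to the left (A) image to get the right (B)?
This is the original image heavily JPEG-compressed with obvious blocking artifacts.

Blocky 8×8 compression artifacts appear around shape edges and the flat background shows ringing — characteristic JPEG degradation.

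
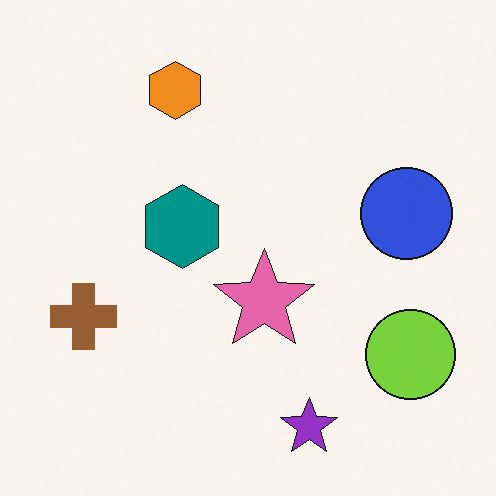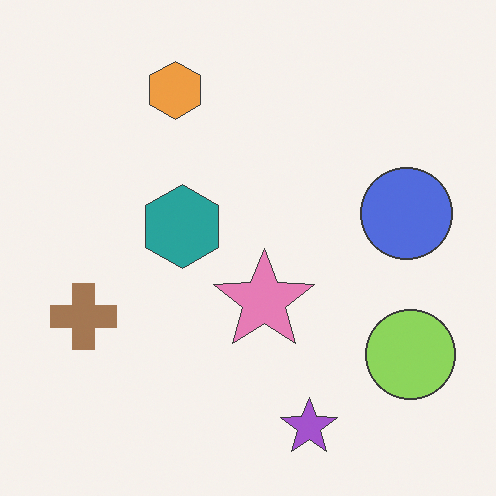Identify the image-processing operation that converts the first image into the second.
This is the original image given slightly reduced contrast.

Tones are pushed toward mid-grey across the whole image — a global contrast change.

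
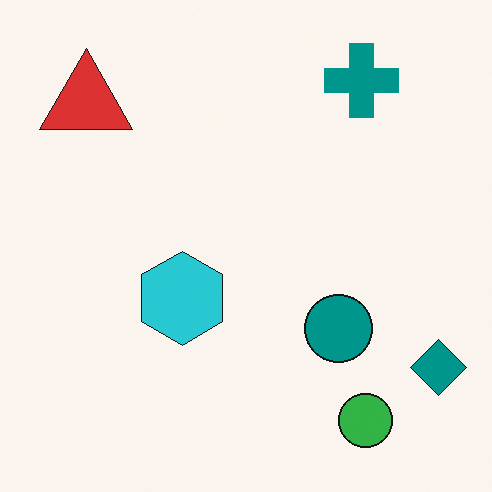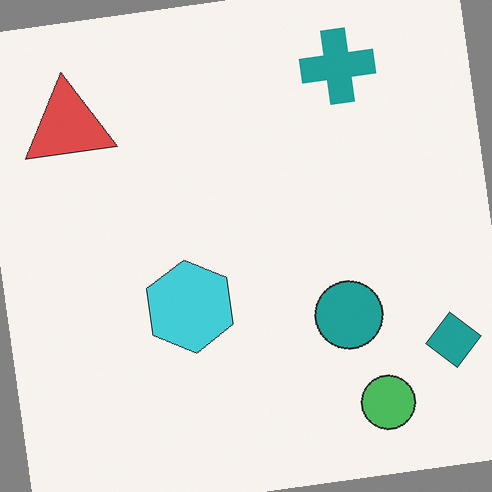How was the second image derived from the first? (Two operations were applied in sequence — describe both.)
It was given slightly reduced contrast, then rotated counter-clockwise by a few degrees.

Tones are pushed toward mid-grey across the whole image — a global contrast change. Every shape is tilted by the same angle and the image corners show triangular fill wedges — a whole-image rotation by a non-right angle.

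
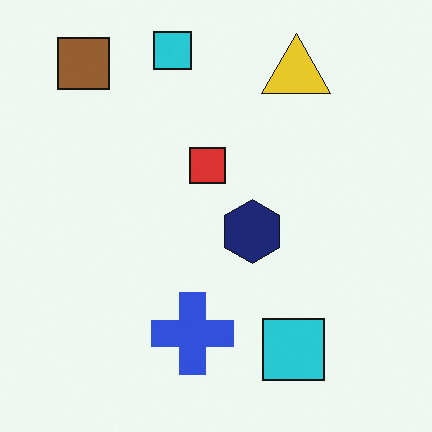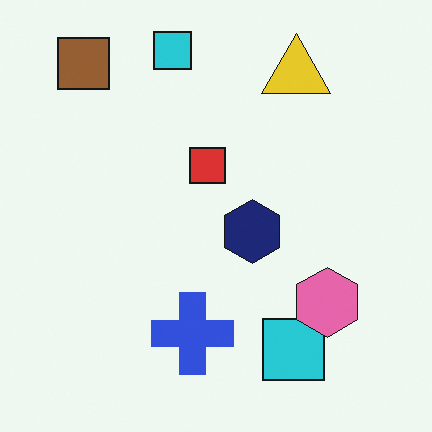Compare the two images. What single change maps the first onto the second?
It was overlaid with an additional pink hexagon.

A pink hexagon appears in the second image that is absent from the first.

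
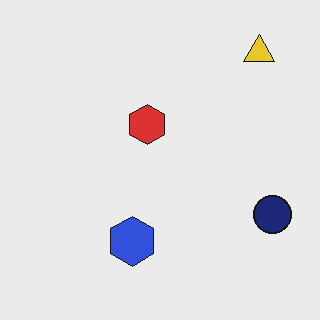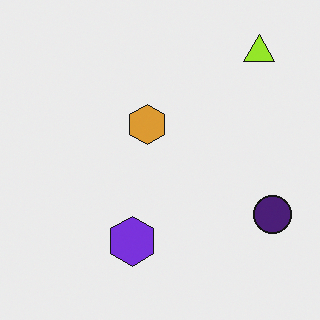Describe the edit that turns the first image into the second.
It was hue-shifted by a small amount.

Every shape's color has rotated by the same amount around the hue wheel — a uniform hue shift.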